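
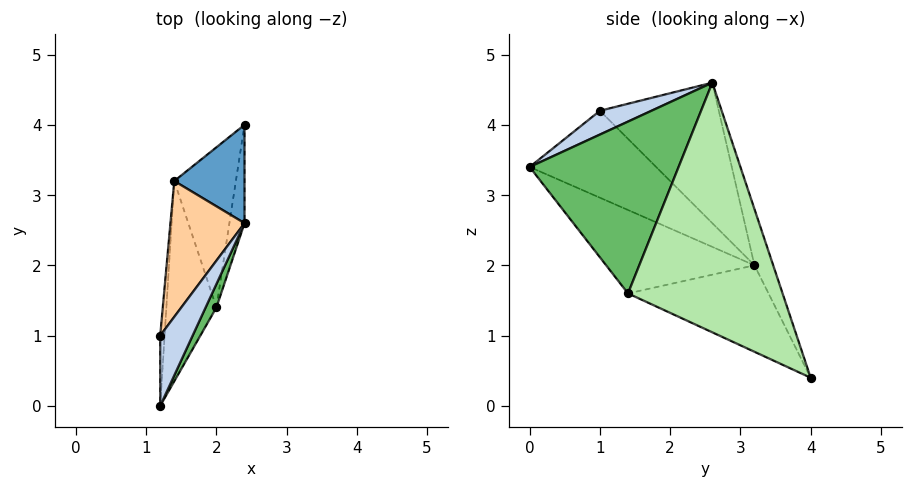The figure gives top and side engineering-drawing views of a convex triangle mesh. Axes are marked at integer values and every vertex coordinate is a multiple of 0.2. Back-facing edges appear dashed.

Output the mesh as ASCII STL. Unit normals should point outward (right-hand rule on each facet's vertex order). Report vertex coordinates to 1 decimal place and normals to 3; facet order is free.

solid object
 facet normal -0.245 0.920 0.307
  outer loop
   vertex 1.4 3.2 2.0
   vertex 2.4 2.6 4.6
   vertex 2.4 4.0 0.4
  endloop
 endfacet
 facet normal 0.497 -0.542 0.678
  outer loop
   vertex 1.2 1.0 4.2
   vertex 1.2 0.0 3.4
   vertex 2.4 2.6 4.6
  endloop
 endfacet
 facet normal -0.998 0.040 -0.050
  outer loop
   vertex 1.2 1.0 4.2
   vertex 1.4 3.2 2.0
   vertex 1.2 0.0 3.4
  endloop
 endfacet
 facet normal -0.776 0.480 0.409
  outer loop
   vertex 1.2 1.0 4.2
   vertex 2.4 2.6 4.6
   vertex 1.4 3.2 2.0
  endloop
 endfacet
 facet normal 0.896 -0.440 0.056
  outer loop
   vertex 2.0 1.4 1.6
   vertex 2.4 2.6 4.6
   vertex 1.2 0.0 3.4
  endloop
 endfacet
 facet normal 0.982 -0.179 -0.060
  outer loop
   vertex 2.0 1.4 1.6
   vertex 2.4 4.0 0.4
   vertex 2.4 2.6 4.6
  endloop
 endfacet
 facet normal -0.845 -0.169 -0.507
  outer loop
   vertex 2.0 1.4 1.6
   vertex 1.2 0.0 3.4
   vertex 1.4 3.2 2.0
  endloop
 endfacet
 facet normal -0.806 -0.141 -0.574
  outer loop
   vertex 2.0 1.4 1.6
   vertex 1.4 3.2 2.0
   vertex 2.4 4.0 0.4
  endloop
 endfacet
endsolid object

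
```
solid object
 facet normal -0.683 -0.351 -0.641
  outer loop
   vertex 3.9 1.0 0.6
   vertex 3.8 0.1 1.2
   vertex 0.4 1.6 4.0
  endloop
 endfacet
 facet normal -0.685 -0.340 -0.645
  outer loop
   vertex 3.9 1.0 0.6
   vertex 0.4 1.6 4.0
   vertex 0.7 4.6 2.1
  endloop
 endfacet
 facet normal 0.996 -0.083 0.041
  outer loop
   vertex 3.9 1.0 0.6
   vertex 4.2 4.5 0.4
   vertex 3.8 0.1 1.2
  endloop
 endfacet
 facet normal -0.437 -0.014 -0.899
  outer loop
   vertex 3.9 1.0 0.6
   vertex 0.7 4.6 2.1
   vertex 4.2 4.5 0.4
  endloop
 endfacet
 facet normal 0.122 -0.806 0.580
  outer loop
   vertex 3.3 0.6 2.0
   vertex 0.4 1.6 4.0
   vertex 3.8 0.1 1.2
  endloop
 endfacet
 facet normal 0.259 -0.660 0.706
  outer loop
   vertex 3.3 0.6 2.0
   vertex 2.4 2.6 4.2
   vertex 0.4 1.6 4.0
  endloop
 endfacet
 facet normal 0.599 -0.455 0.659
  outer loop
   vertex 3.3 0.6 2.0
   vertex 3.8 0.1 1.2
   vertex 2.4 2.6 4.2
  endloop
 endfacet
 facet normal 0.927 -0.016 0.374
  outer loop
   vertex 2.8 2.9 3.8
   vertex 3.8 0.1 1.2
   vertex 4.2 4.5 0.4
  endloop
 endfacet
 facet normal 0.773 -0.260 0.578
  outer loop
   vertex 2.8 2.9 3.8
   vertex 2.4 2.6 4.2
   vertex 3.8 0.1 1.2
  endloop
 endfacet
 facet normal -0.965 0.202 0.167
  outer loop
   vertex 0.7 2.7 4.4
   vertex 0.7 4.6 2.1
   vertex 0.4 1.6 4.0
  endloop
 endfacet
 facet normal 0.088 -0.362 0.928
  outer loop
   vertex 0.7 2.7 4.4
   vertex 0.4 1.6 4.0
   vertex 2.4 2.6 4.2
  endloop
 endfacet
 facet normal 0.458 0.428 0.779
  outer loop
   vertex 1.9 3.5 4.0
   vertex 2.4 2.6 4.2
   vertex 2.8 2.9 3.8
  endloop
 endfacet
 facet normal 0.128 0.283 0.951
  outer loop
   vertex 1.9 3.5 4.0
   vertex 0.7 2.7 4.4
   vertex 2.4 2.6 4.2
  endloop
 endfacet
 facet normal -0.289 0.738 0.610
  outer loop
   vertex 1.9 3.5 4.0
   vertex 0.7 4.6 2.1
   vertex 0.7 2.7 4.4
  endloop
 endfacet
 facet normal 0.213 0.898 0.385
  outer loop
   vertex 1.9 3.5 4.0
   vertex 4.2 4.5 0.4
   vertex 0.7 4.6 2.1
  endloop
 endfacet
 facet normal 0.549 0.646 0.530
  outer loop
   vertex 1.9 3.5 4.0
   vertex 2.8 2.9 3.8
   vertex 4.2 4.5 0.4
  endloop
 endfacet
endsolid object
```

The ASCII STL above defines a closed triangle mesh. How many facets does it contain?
16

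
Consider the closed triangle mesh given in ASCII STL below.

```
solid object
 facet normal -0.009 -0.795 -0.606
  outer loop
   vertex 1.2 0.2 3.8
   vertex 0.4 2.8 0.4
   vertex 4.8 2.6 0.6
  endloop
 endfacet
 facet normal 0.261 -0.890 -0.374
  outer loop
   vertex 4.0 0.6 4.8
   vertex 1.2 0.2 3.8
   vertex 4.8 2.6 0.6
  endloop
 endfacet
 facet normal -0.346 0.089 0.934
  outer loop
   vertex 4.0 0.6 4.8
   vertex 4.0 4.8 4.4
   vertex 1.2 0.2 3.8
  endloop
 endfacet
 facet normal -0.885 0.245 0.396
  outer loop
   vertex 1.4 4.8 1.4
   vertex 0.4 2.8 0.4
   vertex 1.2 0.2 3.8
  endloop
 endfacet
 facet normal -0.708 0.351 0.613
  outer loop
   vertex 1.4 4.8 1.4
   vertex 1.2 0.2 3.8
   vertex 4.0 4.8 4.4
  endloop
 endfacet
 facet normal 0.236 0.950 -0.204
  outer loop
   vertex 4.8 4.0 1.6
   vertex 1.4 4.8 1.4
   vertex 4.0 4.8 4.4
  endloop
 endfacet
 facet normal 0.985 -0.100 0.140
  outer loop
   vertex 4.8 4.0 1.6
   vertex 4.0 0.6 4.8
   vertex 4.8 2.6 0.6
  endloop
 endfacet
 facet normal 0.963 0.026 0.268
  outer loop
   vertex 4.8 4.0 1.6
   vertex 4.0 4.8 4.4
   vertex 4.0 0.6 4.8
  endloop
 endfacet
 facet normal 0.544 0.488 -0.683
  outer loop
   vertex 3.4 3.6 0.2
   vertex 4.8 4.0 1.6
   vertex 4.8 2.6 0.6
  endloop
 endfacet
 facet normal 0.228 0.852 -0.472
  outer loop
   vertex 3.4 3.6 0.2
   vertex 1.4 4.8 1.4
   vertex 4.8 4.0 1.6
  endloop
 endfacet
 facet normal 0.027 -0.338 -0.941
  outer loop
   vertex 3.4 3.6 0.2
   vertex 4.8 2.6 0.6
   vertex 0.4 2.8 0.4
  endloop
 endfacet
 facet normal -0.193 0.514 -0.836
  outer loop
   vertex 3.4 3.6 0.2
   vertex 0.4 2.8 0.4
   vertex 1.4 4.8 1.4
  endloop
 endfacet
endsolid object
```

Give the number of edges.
18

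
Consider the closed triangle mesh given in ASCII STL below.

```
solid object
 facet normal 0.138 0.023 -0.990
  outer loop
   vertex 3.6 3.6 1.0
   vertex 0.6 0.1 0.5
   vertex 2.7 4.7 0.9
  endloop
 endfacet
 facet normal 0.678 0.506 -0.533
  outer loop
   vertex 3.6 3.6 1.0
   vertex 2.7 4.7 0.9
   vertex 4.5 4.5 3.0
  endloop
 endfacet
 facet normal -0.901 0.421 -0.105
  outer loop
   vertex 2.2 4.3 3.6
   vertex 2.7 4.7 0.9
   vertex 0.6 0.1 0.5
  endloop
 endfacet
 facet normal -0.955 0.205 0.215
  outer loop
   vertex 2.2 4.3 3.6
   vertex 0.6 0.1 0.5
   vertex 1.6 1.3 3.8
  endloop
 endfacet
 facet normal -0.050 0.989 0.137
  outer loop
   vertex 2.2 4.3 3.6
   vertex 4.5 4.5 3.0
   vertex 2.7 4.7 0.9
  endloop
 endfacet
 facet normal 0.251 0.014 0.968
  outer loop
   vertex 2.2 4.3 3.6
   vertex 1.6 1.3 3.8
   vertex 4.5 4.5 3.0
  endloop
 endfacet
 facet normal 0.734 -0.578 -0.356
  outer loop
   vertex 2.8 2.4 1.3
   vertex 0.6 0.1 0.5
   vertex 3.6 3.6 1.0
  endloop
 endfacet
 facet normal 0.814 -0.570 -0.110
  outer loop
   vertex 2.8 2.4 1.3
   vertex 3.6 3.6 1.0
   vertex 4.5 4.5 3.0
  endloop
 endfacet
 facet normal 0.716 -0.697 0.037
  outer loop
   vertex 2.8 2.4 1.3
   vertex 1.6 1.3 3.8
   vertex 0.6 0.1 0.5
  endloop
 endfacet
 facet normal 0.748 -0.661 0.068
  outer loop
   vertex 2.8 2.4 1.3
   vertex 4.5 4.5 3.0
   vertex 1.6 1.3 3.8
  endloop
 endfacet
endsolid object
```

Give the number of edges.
15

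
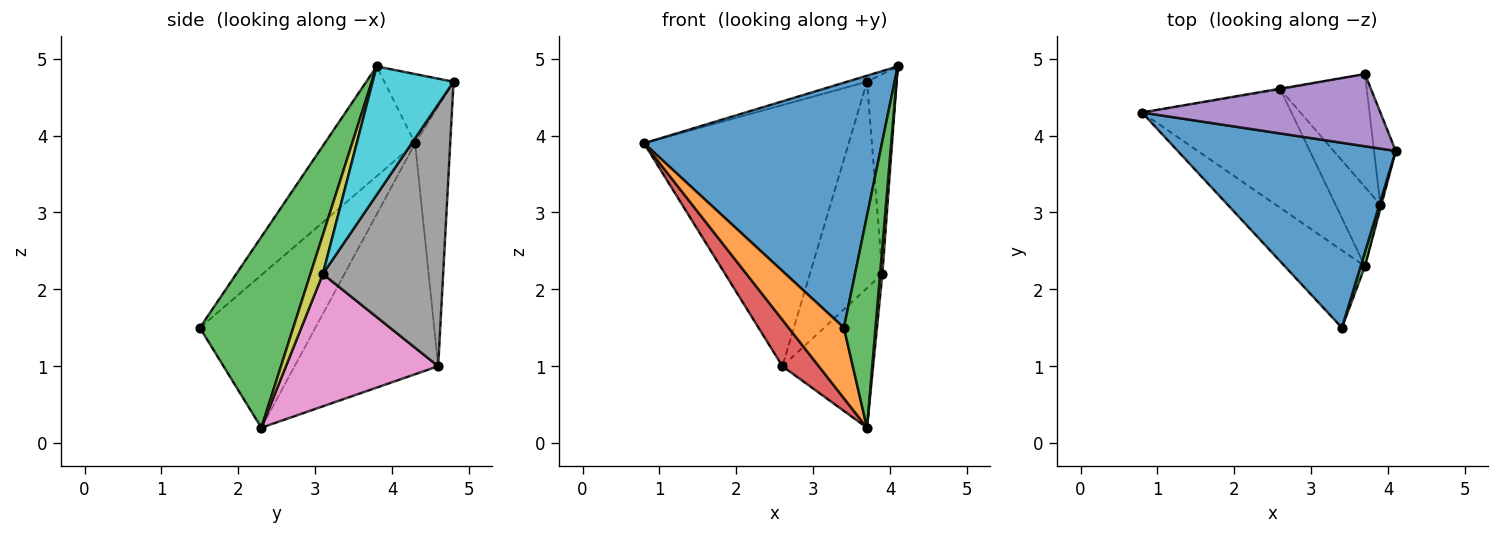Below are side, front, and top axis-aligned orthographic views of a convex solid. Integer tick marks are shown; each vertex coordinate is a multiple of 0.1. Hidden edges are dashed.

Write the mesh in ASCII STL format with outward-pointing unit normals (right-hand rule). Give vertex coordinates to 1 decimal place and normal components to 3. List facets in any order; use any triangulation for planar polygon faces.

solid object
 facet normal -0.290 -0.764 0.576
  outer loop
   vertex 3.4 1.5 1.5
   vertex 4.1 3.8 4.9
   vertex 0.8 4.3 3.9
  endloop
 endfacet
 facet normal -0.815 -0.390 -0.428
  outer loop
   vertex 3.7 2.3 0.2
   vertex 3.4 1.5 1.5
   vertex 0.8 4.3 3.9
  endloop
 endfacet
 facet normal 0.947 -0.320 0.022
  outer loop
   vertex 3.7 2.3 0.2
   vertex 4.1 3.8 4.9
   vertex 3.4 1.5 1.5
  endloop
 endfacet
 facet normal -0.821 -0.208 -0.531
  outer loop
   vertex 2.6 4.6 1.0
   vertex 3.7 2.3 0.2
   vertex 0.8 4.3 3.9
  endloop
 endfacet
 facet normal -0.278 0.080 0.957
  outer loop
   vertex 3.7 4.8 4.7
   vertex 0.8 4.3 3.9
   vertex 4.1 3.8 4.9
  endloop
 endfacet
 facet normal -0.169 0.986 -0.003
  outer loop
   vertex 3.7 4.8 4.7
   vertex 2.6 4.6 1.0
   vertex 0.8 4.3 3.9
  endloop
 endfacet
 facet normal 0.825 0.492 -0.279
  outer loop
   vertex 3.9 3.1 2.2
   vertex 3.7 2.3 0.2
   vertex 2.6 4.6 1.0
  endloop
 endfacet
 facet normal 0.824 0.497 -0.272
  outer loop
   vertex 3.9 3.1 2.2
   vertex 2.6 4.6 1.0
   vertex 3.7 4.8 4.7
  endloop
 endfacet
 facet normal 0.983 -0.181 -0.026
  outer loop
   vertex 3.9 3.1 2.2
   vertex 4.1 3.8 4.9
   vertex 3.7 2.3 0.2
  endloop
 endfacet
 facet normal 0.927 0.340 -0.157
  outer loop
   vertex 3.9 3.1 2.2
   vertex 3.7 4.8 4.7
   vertex 4.1 3.8 4.9
  endloop
 endfacet
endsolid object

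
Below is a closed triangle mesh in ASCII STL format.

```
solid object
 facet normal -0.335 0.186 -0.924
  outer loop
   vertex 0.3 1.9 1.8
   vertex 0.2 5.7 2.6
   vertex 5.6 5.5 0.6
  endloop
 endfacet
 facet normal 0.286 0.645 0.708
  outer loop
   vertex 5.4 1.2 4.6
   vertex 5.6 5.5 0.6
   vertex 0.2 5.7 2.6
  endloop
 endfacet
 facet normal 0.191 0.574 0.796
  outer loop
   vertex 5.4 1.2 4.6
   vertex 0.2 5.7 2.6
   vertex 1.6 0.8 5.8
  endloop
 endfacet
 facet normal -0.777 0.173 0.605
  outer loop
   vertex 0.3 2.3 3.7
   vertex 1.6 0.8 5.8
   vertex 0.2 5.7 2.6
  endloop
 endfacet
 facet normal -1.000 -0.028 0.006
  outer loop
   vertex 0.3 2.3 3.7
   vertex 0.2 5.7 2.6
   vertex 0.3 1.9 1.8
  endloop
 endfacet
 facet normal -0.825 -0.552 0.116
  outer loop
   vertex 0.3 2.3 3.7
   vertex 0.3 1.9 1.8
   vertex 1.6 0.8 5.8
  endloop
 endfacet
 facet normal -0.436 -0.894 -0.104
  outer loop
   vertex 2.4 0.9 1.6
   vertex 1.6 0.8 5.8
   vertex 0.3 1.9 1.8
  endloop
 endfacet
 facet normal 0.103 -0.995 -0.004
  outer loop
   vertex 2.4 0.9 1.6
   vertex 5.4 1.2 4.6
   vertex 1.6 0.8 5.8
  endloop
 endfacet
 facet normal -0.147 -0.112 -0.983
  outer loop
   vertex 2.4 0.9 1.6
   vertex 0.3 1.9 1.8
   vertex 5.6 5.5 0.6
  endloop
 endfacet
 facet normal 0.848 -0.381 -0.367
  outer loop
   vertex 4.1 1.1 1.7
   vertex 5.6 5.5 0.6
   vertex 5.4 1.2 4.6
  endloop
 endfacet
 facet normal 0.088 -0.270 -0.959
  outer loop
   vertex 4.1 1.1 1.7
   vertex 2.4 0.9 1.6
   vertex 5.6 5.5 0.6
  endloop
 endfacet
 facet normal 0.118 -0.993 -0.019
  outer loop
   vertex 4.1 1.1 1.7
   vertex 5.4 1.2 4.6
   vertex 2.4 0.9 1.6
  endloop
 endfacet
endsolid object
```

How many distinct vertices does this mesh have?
8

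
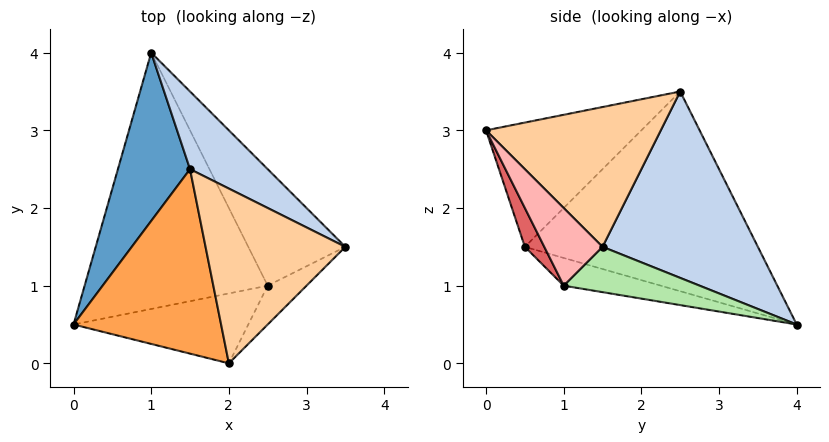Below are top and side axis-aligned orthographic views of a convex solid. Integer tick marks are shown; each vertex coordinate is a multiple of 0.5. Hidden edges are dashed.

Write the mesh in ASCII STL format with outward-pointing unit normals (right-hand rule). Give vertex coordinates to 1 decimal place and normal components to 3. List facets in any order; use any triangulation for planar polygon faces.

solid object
 facet normal -0.883 0.344 0.319
  outer loop
   vertex 1.5 2.5 3.5
   vertex 1.0 4.0 0.5
   vertex 0.0 0.5 1.5
  endloop
 endfacet
 facet normal 0.628 0.733 0.262
  outer loop
   vertex 1.5 2.5 3.5
   vertex 3.5 1.5 1.5
   vertex 1.0 4.0 0.5
  endloop
 endfacet
 facet normal -0.620 -0.271 0.736
  outer loop
   vertex 2.0 0.0 3.0
   vertex 1.5 2.5 3.5
   vertex 0.0 0.5 1.5
  endloop
 endfacet
 facet normal 0.707 0.000 0.707
  outer loop
   vertex 2.0 0.0 3.0
   vertex 3.5 1.5 1.5
   vertex 1.5 2.5 3.5
  endloop
 endfacet
 facet normal -0.146 -0.233 -0.961
  outer loop
   vertex 2.5 1.0 1.0
   vertex 0.0 0.5 1.5
   vertex 1.0 4.0 0.5
  endloop
 endfacet
 facet normal 0.422 0.060 -0.905
  outer loop
   vertex 2.5 1.0 1.0
   vertex 1.0 4.0 0.5
   vertex 3.5 1.5 1.5
  endloop
 endfacet
 facet normal 0.095 -0.900 -0.426
  outer loop
   vertex 2.5 1.0 1.0
   vertex 2.0 0.0 3.0
   vertex 0.0 0.5 1.5
  endloop
 endfacet
 facet normal 0.535 -0.802 -0.267
  outer loop
   vertex 2.5 1.0 1.0
   vertex 3.5 1.5 1.5
   vertex 2.0 0.0 3.0
  endloop
 endfacet
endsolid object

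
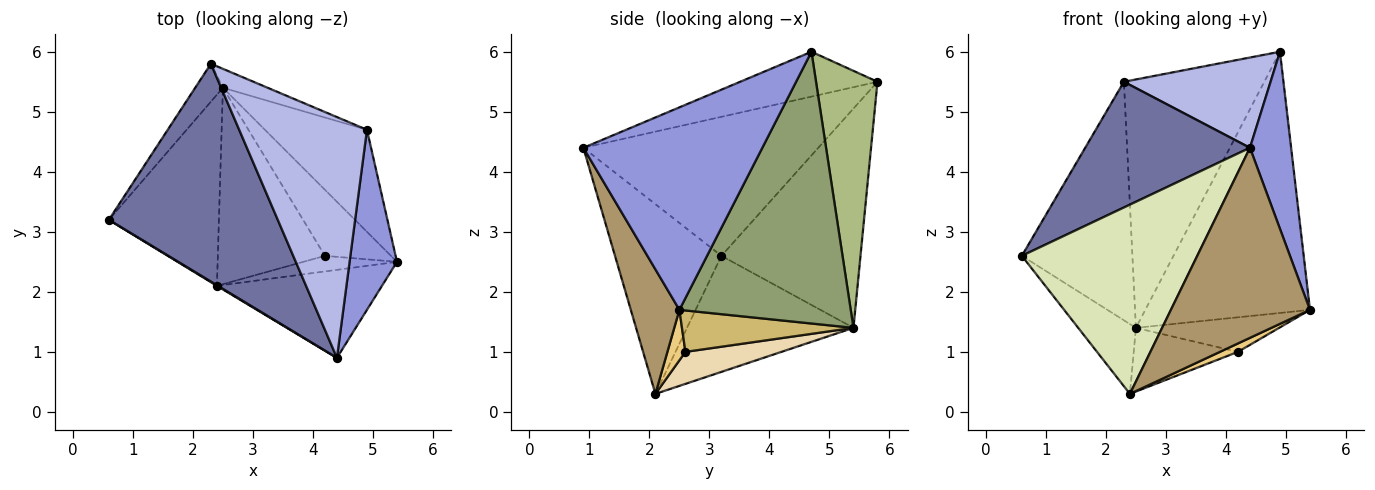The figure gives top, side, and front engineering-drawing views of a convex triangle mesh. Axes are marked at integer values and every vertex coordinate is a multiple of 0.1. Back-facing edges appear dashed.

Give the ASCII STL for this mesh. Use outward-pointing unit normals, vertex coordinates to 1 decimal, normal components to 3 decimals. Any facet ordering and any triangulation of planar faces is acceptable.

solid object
 facet normal -0.580 -0.407 0.705
  outer loop
   vertex 4.4 0.9 4.4
   vertex 2.3 5.8 5.5
   vertex 0.6 3.2 2.6
  endloop
 endfacet
 facet normal -0.779 0.619 -0.098
  outer loop
   vertex 2.5 5.4 1.4
   vertex 0.6 3.2 2.6
   vertex 2.3 5.8 5.5
  endloop
 endfacet
 facet normal 0.950 -0.219 0.222
  outer loop
   vertex 4.9 4.7 6.0
   vertex 4.4 0.9 4.4
   vertex 5.4 2.5 1.7
  endloop
 endfacet
 facet normal -0.312 -0.333 0.890
  outer loop
   vertex 4.9 4.7 6.0
   vertex 2.3 5.8 5.5
   vertex 4.4 0.9 4.4
  endloop
 endfacet
 facet normal 0.696 0.669 -0.261
  outer loop
   vertex 4.9 4.7 6.0
   vertex 5.4 2.5 1.7
   vertex 2.5 5.4 1.4
  endloop
 endfacet
 facet normal 0.400 0.914 -0.070
  outer loop
   vertex 4.9 4.7 6.0
   vertex 2.5 5.4 1.4
   vertex 2.3 5.8 5.5
  endloop
 endfacet
 facet normal -0.704 0.244 -0.667
  outer loop
   vertex 2.4 2.1 0.3
   vertex 0.6 3.2 2.6
   vertex 2.5 5.4 1.4
  endloop
 endfacet
 facet normal -0.519 -0.855 0.003
  outer loop
   vertex 2.4 2.1 0.3
   vertex 4.4 0.9 4.4
   vertex 0.6 3.2 2.6
  endloop
 endfacet
 facet normal 0.302 -0.865 -0.401
  outer loop
   vertex 2.4 2.1 0.3
   vertex 5.4 2.5 1.7
   vertex 4.4 0.9 4.4
  endloop
 endfacet
 facet normal 0.486 0.405 -0.774
  outer loop
   vertex 4.2 2.6 1.0
   vertex 2.5 5.4 1.4
   vertex 5.4 2.5 1.7
  endloop
 endfacet
 facet normal 0.428 -0.428 -0.796
  outer loop
   vertex 4.2 2.6 1.0
   vertex 5.4 2.5 1.7
   vertex 2.4 2.1 0.3
  endloop
 endfacet
 facet normal 0.273 0.297 -0.915
  outer loop
   vertex 4.2 2.6 1.0
   vertex 2.4 2.1 0.3
   vertex 2.5 5.4 1.4
  endloop
 endfacet
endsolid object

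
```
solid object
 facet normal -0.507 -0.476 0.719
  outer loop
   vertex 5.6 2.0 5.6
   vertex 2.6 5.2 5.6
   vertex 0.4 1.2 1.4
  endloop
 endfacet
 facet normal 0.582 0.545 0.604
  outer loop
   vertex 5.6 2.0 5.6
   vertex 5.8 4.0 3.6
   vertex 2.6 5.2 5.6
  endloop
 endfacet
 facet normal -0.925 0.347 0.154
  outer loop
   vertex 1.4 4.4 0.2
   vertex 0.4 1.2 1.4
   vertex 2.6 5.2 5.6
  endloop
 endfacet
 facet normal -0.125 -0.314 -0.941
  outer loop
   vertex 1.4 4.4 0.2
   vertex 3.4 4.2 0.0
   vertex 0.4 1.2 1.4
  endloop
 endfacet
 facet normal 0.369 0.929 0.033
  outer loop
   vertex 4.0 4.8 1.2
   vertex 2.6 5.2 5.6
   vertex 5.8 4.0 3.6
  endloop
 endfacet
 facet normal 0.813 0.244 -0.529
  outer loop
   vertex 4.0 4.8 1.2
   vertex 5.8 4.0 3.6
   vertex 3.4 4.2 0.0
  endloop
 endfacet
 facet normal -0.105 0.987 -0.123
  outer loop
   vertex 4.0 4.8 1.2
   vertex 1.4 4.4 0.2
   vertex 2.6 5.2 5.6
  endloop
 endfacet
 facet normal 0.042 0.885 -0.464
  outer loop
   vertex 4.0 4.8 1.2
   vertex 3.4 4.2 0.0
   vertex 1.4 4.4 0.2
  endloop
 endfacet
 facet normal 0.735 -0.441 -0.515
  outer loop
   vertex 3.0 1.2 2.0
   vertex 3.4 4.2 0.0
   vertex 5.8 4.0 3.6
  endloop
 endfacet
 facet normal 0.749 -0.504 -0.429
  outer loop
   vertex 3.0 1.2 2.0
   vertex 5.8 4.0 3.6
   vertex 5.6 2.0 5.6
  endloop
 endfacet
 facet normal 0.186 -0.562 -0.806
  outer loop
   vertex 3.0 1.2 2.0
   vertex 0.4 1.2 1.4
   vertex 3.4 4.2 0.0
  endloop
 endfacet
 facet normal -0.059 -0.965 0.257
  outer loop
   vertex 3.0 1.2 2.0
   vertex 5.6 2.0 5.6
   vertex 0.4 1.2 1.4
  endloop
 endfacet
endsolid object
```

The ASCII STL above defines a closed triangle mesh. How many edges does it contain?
18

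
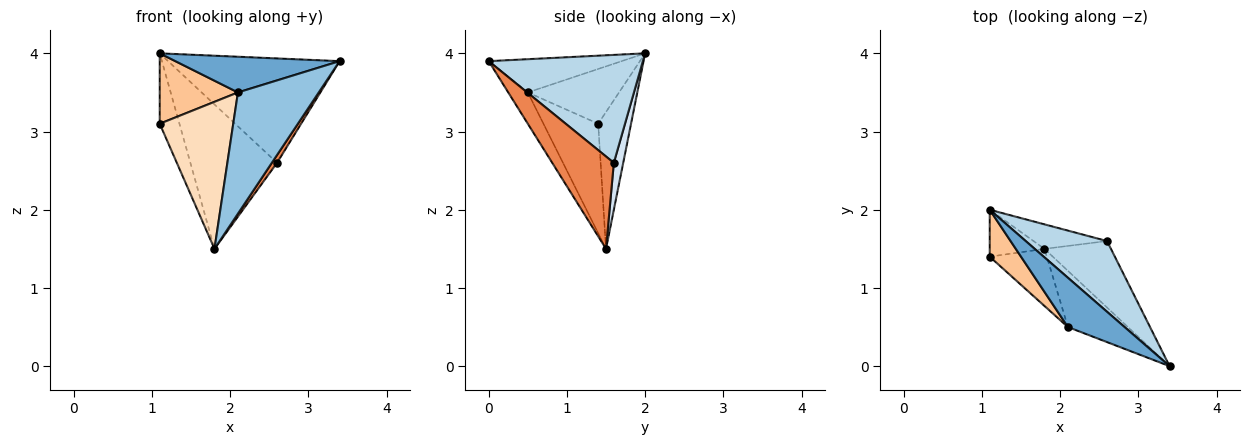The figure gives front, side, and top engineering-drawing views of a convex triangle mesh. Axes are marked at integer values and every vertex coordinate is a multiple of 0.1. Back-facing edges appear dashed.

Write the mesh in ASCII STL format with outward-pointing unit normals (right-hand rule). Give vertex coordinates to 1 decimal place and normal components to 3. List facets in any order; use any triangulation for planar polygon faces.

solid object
 facet normal -0.429 -0.530 0.732
  outer loop
   vertex 2.1 0.5 3.5
   vertex 3.4 0.0 3.9
   vertex 1.1 2.0 4.0
  endloop
 endfacet
 facet normal -0.214 -0.886 -0.411
  outer loop
   vertex 2.1 0.5 3.5
   vertex 1.8 1.5 1.5
   vertex 3.4 0.0 3.9
  endloop
 endfacet
 facet normal 0.597 0.664 0.450
  outer loop
   vertex 2.6 1.6 2.6
   vertex 1.1 2.0 4.0
   vertex 3.4 0.0 3.9
  endloop
 endfacet
 facet normal 0.106 0.980 -0.166
  outer loop
   vertex 2.6 1.6 2.6
   vertex 1.8 1.5 1.5
   vertex 1.1 2.0 4.0
  endloop
 endfacet
 facet normal 0.810 -0.069 -0.583
  outer loop
   vertex 2.6 1.6 2.6
   vertex 3.4 0.0 3.9
   vertex 1.8 1.5 1.5
  endloop
 endfacet
 facet normal -0.811 0.487 -0.324
  outer loop
   vertex 1.1 1.4 3.1
   vertex 1.1 2.0 4.0
   vertex 1.8 1.5 1.5
  endloop
 endfacet
 facet normal -0.697 -0.597 0.398
  outer loop
   vertex 1.1 1.4 3.1
   vertex 2.1 0.5 3.5
   vertex 1.1 2.0 4.0
  endloop
 endfacet
 facet normal -0.570 -0.766 -0.297
  outer loop
   vertex 1.1 1.4 3.1
   vertex 1.8 1.5 1.5
   vertex 2.1 0.5 3.5
  endloop
 endfacet
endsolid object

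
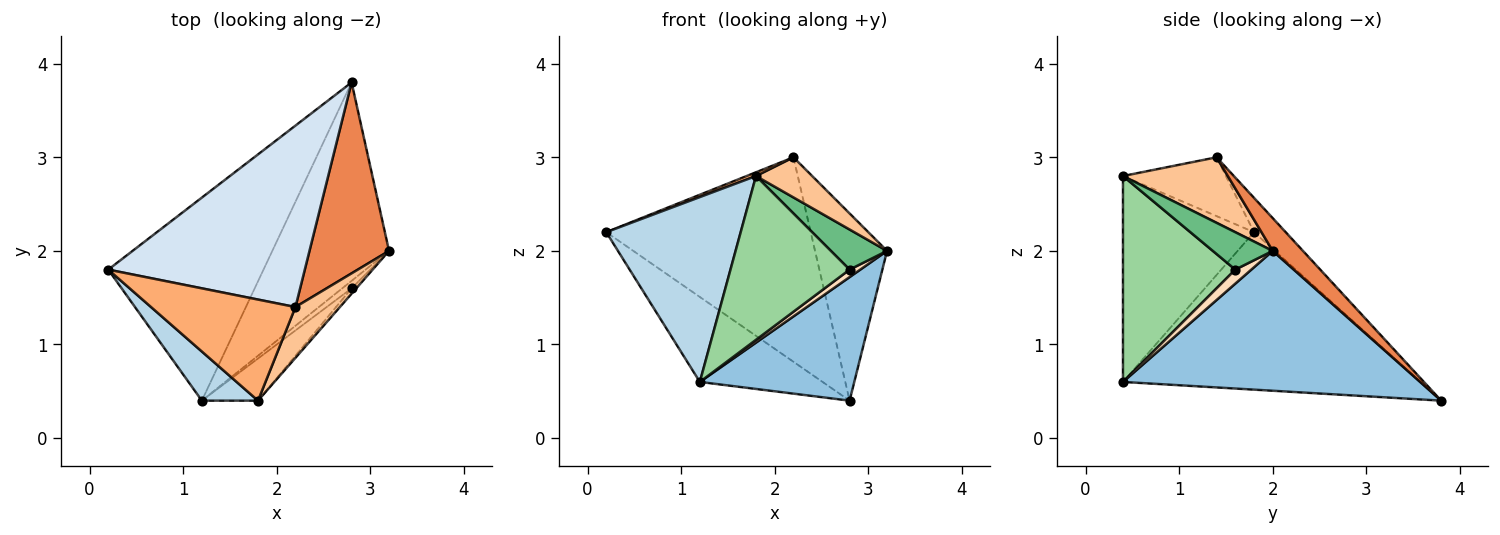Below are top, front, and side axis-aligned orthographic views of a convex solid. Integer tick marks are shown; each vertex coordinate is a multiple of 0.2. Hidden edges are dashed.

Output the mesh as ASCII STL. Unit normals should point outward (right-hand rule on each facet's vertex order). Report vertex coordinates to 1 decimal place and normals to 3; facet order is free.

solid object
 facet normal -0.683 0.282 -0.674
  outer loop
   vertex 1.2 0.4 0.6
   vertex 0.2 1.8 2.2
   vertex 2.8 3.8 0.4
  endloop
 endfacet
 facet normal 0.713 -0.371 -0.595
  outer loop
   vertex 1.2 0.4 0.6
   vertex 2.8 3.8 0.4
   vertex 3.2 2.0 2.0
  endloop
 endfacet
 facet normal -0.686 -0.703 0.187
  outer loop
   vertex 1.8 0.4 2.8
   vertex 0.2 1.8 2.2
   vertex 1.2 0.4 0.6
  endloop
 endfacet
 facet normal -0.115 0.743 0.659
  outer loop
   vertex 2.2 1.4 3.0
   vertex 2.8 3.8 0.4
   vertex 0.2 1.8 2.2
  endloop
 endfacet
 facet normal 0.282 0.672 0.685
  outer loop
   vertex 2.2 1.4 3.0
   vertex 3.2 2.0 2.0
   vertex 2.8 3.8 0.4
  endloop
 endfacet
 facet normal -0.377 -0.034 0.926
  outer loop
   vertex 2.2 1.4 3.0
   vertex 0.2 1.8 2.2
   vertex 1.8 0.4 2.8
  endloop
 endfacet
 facet normal 0.756 -0.405 0.513
  outer loop
   vertex 2.2 1.4 3.0
   vertex 1.8 0.4 2.8
   vertex 3.2 2.0 2.0
  endloop
 endfacet
 facet normal 0.728 -0.485 -0.485
  outer loop
   vertex 2.8 1.6 1.8
   vertex 1.2 0.4 0.6
   vertex 3.2 2.0 2.0
  endloop
 endfacet
 facet normal 0.727 -0.681 -0.091
  outer loop
   vertex 2.8 1.6 1.8
   vertex 3.2 2.0 2.0
   vertex 1.8 0.4 2.8
  endloop
 endfacet
 facet normal 0.674 -0.715 -0.184
  outer loop
   vertex 2.8 1.6 1.8
   vertex 1.8 0.4 2.8
   vertex 1.2 0.4 0.6
  endloop
 endfacet
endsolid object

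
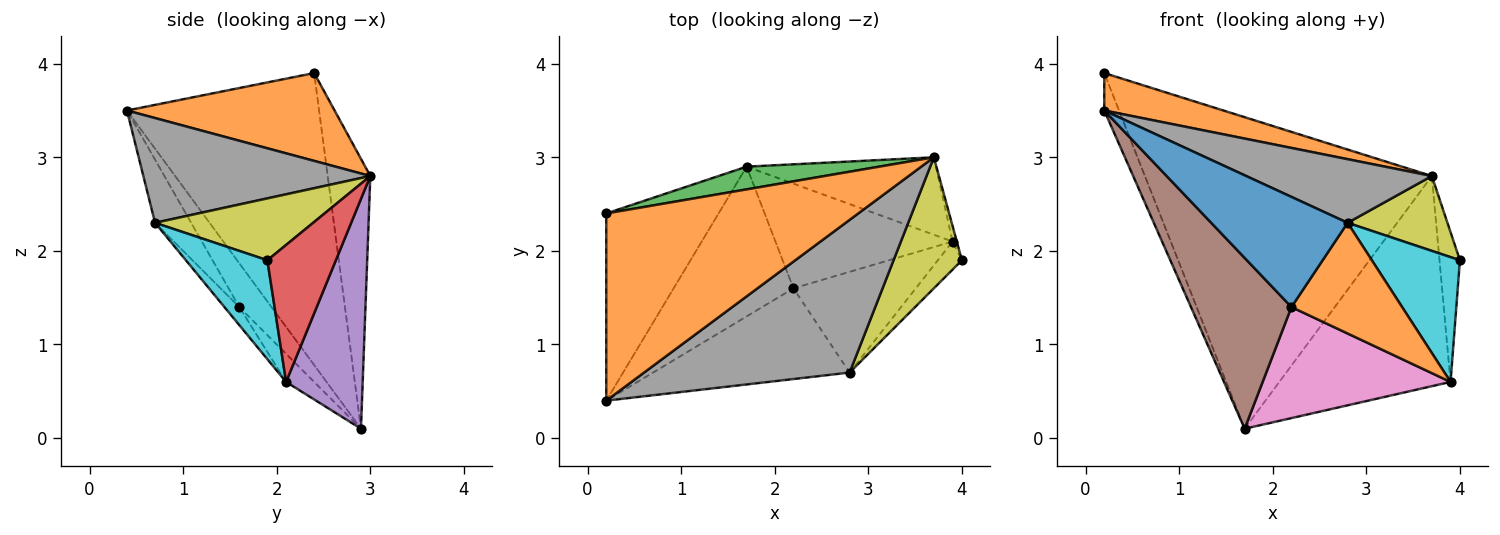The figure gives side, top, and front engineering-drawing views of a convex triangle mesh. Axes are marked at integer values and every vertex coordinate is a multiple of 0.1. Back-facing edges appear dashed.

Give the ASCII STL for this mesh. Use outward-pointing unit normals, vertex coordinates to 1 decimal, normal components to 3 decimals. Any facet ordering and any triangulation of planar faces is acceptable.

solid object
 facet normal -0.931 0.072 -0.358
  outer loop
   vertex 1.7 2.9 0.1
   vertex 0.2 0.4 3.5
   vertex 0.2 2.4 3.9
  endloop
 endfacet
 facet normal 0.323 -0.186 0.928
  outer loop
   vertex 3.7 3.0 2.8
   vertex 0.2 2.4 3.9
   vertex 0.2 0.4 3.5
  endloop
 endfacet
 facet normal -0.147 0.987 0.072
  outer loop
   vertex 3.7 3.0 2.8
   vertex 1.7 2.9 0.1
   vertex 0.2 2.4 3.9
  endloop
 endfacet
 facet normal 0.958 0.286 -0.030
  outer loop
   vertex 3.7 3.0 2.8
   vertex 4.0 1.9 1.9
   vertex 3.9 2.1 0.6
  endloop
 endfacet
 facet normal 0.387 0.865 -0.319
  outer loop
   vertex 3.7 3.0 2.8
   vertex 3.9 2.1 0.6
   vertex 1.7 2.9 0.1
  endloop
 endfacet
 facet normal -0.234 -0.731 -0.641
  outer loop
   vertex 2.2 1.6 1.4
   vertex 0.2 0.4 3.5
   vertex 1.7 2.9 0.1
  endloop
 endfacet
 facet normal -0.108 -0.723 -0.682
  outer loop
   vertex 2.2 1.6 1.4
   vertex 1.7 2.9 0.1
   vertex 3.9 2.1 0.6
  endloop
 endfacet
 facet normal 0.426 -0.348 0.835
  outer loop
   vertex 2.8 0.7 2.3
   vertex 3.7 3.0 2.8
   vertex 0.2 0.4 3.5
  endloop
 endfacet
 facet normal 0.618 -0.390 0.683
  outer loop
   vertex 2.8 0.7 2.3
   vertex 4.0 1.9 1.9
   vertex 3.7 3.0 2.8
  endloop
 endfacet
 facet normal 0.670 -0.724 -0.163
  outer loop
   vertex 2.8 0.7 2.3
   vertex 3.9 2.1 0.6
   vertex 4.0 1.9 1.9
  endloop
 endfacet
 facet normal -0.200 -0.756 -0.623
  outer loop
   vertex 2.8 0.7 2.3
   vertex 0.2 0.4 3.5
   vertex 2.2 1.6 1.4
  endloop
 endfacet
 facet normal -0.099 -0.736 -0.670
  outer loop
   vertex 2.8 0.7 2.3
   vertex 2.2 1.6 1.4
   vertex 3.9 2.1 0.6
  endloop
 endfacet
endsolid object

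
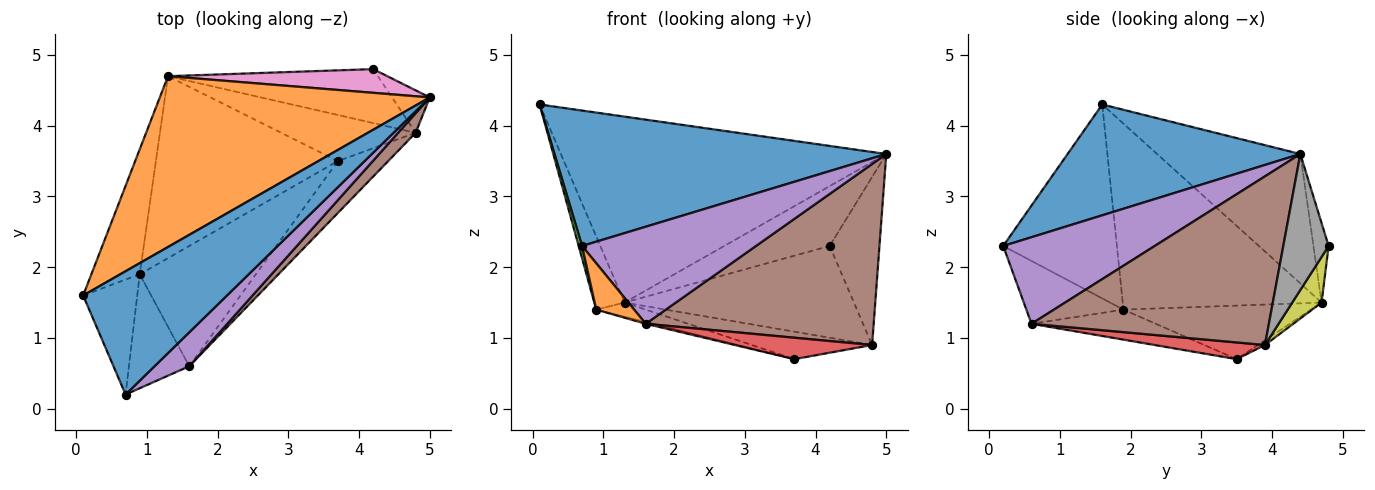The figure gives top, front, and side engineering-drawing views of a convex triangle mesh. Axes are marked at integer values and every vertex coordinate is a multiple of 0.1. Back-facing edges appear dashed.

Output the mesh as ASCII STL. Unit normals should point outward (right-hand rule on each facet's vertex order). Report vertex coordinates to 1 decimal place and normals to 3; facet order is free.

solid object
 facet normal 0.460 -0.656 0.598
  outer loop
   vertex 0.7 0.2 2.3
   vertex 5.0 4.4 3.6
   vertex 0.1 1.6 4.3
  endloop
 endfacet
 facet normal -0.308 0.701 0.643
  outer loop
   vertex 1.3 4.7 1.5
   vertex 0.1 1.6 4.3
   vertex 5.0 4.4 3.6
  endloop
 endfacet
 facet normal -0.030 0.512 -0.858
  outer loop
   vertex 4.8 3.9 0.9
   vertex 3.7 3.5 0.7
   vertex 1.3 4.7 1.5
  endloop
 endfacet
 facet normal 0.293 -0.365 -0.884
  outer loop
   vertex 1.6 0.6 1.2
   vertex 3.7 3.5 0.7
   vertex 4.8 3.9 0.9
  endloop
 endfacet
 facet normal 0.635 -0.729 0.255
  outer loop
   vertex 1.6 0.6 1.2
   vertex 5.0 4.4 3.6
   vertex 0.7 0.2 2.3
  endloop
 endfacet
 facet normal 0.719 -0.691 0.075
  outer loop
   vertex 1.6 0.6 1.2
   vertex 4.8 3.9 0.9
   vertex 5.0 4.4 3.6
  endloop
 endfacet
 facet normal -0.132 0.922 0.365
  outer loop
   vertex 4.2 4.8 2.3
   vertex 1.3 4.7 1.5
   vertex 5.0 4.4 3.6
  endloop
 endfacet
 facet normal 0.662 0.727 -0.184
  outer loop
   vertex 4.2 4.8 2.3
   vertex 5.0 4.4 3.6
   vertex 4.8 3.9 0.9
  endloop
 endfacet
 facet normal 0.109 0.857 -0.504
  outer loop
   vertex 4.2 4.8 2.3
   vertex 4.8 3.9 0.9
   vertex 1.3 4.7 1.5
  endloop
 endfacet
 facet normal -0.282 0.074 -0.957
  outer loop
   vertex 0.9 1.9 1.4
   vertex 1.3 4.7 1.5
   vertex 3.7 3.5 0.7
  endloop
 endfacet
 facet normal -0.250 0.014 -0.968
  outer loop
   vertex 0.9 1.9 1.4
   vertex 3.7 3.5 0.7
   vertex 1.6 0.6 1.2
  endloop
 endfacet
 facet normal -0.694 -0.271 -0.667
  outer loop
   vertex 0.9 1.9 1.4
   vertex 1.6 0.6 1.2
   vertex 0.7 0.2 2.3
  endloop
 endfacet
 facet normal -0.963 -0.029 -0.269
  outer loop
   vertex 0.9 1.9 1.4
   vertex 0.7 0.2 2.3
   vertex 0.1 1.6 4.3
  endloop
 endfacet
 facet normal -0.957 0.146 -0.249
  outer loop
   vertex 0.9 1.9 1.4
   vertex 0.1 1.6 4.3
   vertex 1.3 4.7 1.5
  endloop
 endfacet
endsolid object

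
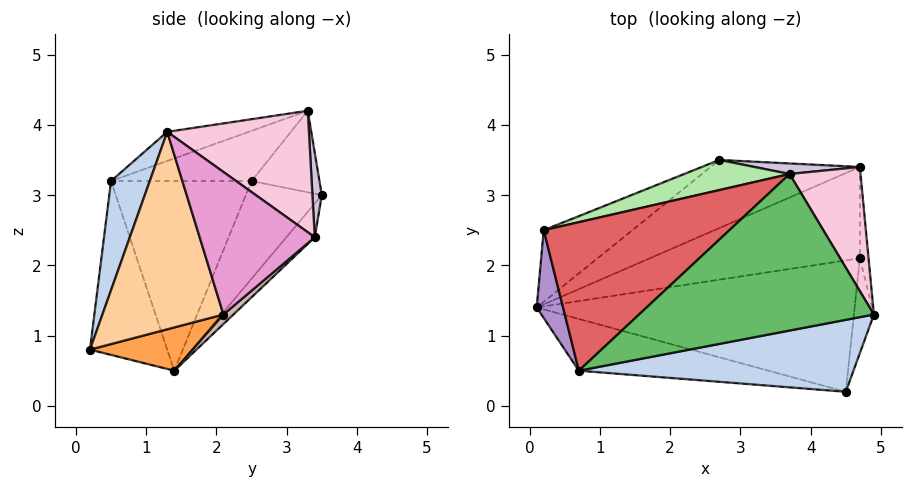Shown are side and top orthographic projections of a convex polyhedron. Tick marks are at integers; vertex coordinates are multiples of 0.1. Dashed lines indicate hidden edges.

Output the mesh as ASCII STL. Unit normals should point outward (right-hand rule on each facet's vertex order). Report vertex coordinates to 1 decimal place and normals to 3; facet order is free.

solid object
 facet normal -0.238 -0.936 -0.259
  outer loop
   vertex 0.7 0.5 3.2
   vertex 0.1 1.4 0.5
   vertex 4.5 0.2 0.8
  endloop
 endfacet
 facet normal 0.126 -0.940 0.317
  outer loop
   vertex 0.7 0.5 3.2
   vertex 4.5 0.2 0.8
   vertex 4.9 1.3 3.9
  endloop
 endfacet
 facet normal 0.131 0.239 -0.962
  outer loop
   vertex 4.7 2.1 1.3
   vertex 4.5 0.2 0.8
   vertex 0.1 1.4 0.5
  endloop
 endfacet
 facet normal 0.992 -0.078 -0.100
  outer loop
   vertex 4.7 2.1 1.3
   vertex 4.9 1.3 3.9
   vertex 4.5 0.2 0.8
  endloop
 endfacet
 facet normal -0.120 -0.217 0.969
  outer loop
   vertex 3.7 3.3 4.2
   vertex 0.7 0.5 3.2
   vertex 4.9 1.3 3.9
  endloop
 endfacet
 facet normal -0.312 0.860 0.403
  outer loop
   vertex 0.2 2.5 3.2
   vertex 3.7 3.3 4.2
   vertex 2.7 3.5 3.0
  endloop
 endfacet
 facet normal -0.260 -0.065 0.963
  outer loop
   vertex 0.2 2.5 3.2
   vertex 0.7 0.5 3.2
   vertex 3.7 3.3 4.2
  endloop
 endfacet
 facet normal -0.373 0.864 -0.338
  outer loop
   vertex 0.2 2.5 3.2
   vertex 2.7 3.5 3.0
   vertex 0.1 1.4 0.5
  endloop
 endfacet
 facet normal -0.961 -0.240 0.134
  outer loop
   vertex 0.2 2.5 3.2
   vertex 0.1 1.4 0.5
   vertex 0.7 0.5 3.2
  endloop
 endfacet
 facet normal 0.079 0.992 0.099
  outer loop
   vertex 4.7 3.4 2.4
   vertex 2.7 3.5 3.0
   vertex 3.7 3.3 4.2
  endloop
 endfacet
 facet normal -0.126 0.820 -0.558
  outer loop
   vertex 4.7 3.4 2.4
   vertex 0.1 1.4 0.5
   vertex 2.7 3.5 3.0
  endloop
 endfacet
 facet normal 0.034 0.646 -0.763
  outer loop
   vertex 4.7 3.4 2.4
   vertex 4.7 2.1 1.3
   vertex 0.1 1.4 0.5
  endloop
 endfacet
 facet normal 0.997 0.051 -0.061
  outer loop
   vertex 4.7 3.4 2.4
   vertex 4.9 1.3 3.9
   vertex 4.7 2.1 1.3
  endloop
 endfacet
 facet normal 0.790 0.405 0.461
  outer loop
   vertex 4.7 3.4 2.4
   vertex 3.7 3.3 4.2
   vertex 4.9 1.3 3.9
  endloop
 endfacet
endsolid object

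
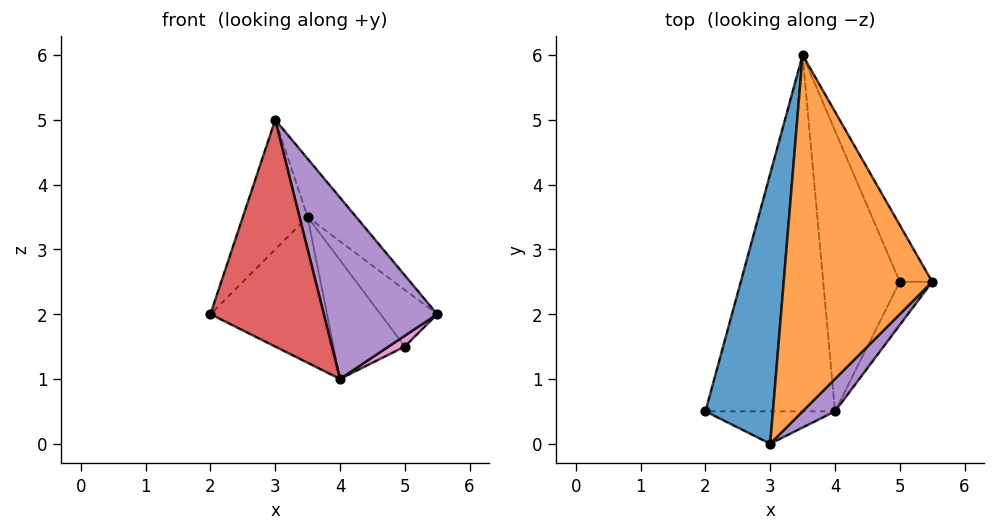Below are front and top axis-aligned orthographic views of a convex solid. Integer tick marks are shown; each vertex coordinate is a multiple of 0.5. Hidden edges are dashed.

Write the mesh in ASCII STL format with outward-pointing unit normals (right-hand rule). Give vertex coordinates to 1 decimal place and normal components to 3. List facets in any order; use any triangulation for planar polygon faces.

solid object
 facet normal -0.928 0.161 0.336
  outer loop
   vertex 3.0 0.0 5.0
   vertex 3.5 6.0 3.5
   vertex 2.0 0.5 2.0
  endloop
 endfacet
 facet normal 0.715 0.113 0.690
  outer loop
   vertex 3.0 0.0 5.0
   vertex 5.5 2.5 2.0
   vertex 3.5 6.0 3.5
  endloop
 endfacet
 facet normal -0.420 0.344 -0.840
  outer loop
   vertex 4.0 0.5 1.0
   vertex 2.0 0.5 2.0
   vertex 3.5 6.0 3.5
  endloop
 endfacet
 facet normal -0.071 -0.987 -0.141
  outer loop
   vertex 4.0 0.5 1.0
   vertex 3.0 0.0 5.0
   vertex 2.0 0.5 2.0
  endloop
 endfacet
 facet normal 0.767 -0.632 0.113
  outer loop
   vertex 4.0 0.5 1.0
   vertex 5.5 2.5 2.0
   vertex 3.0 0.0 5.0
  endloop
 endfacet
 facet normal 0.577 0.577 -0.577
  outer loop
   vertex 5.0 2.5 1.5
   vertex 3.5 6.0 3.5
   vertex 5.5 2.5 2.0
  endloop
 endfacet
 facet normal 0.696 -0.174 -0.696
  outer loop
   vertex 5.0 2.5 1.5
   vertex 5.5 2.5 2.0
   vertex 4.0 0.5 1.0
  endloop
 endfacet
 facet normal -0.304 0.371 -0.877
  outer loop
   vertex 5.0 2.5 1.5
   vertex 4.0 0.5 1.0
   vertex 3.5 6.0 3.5
  endloop
 endfacet
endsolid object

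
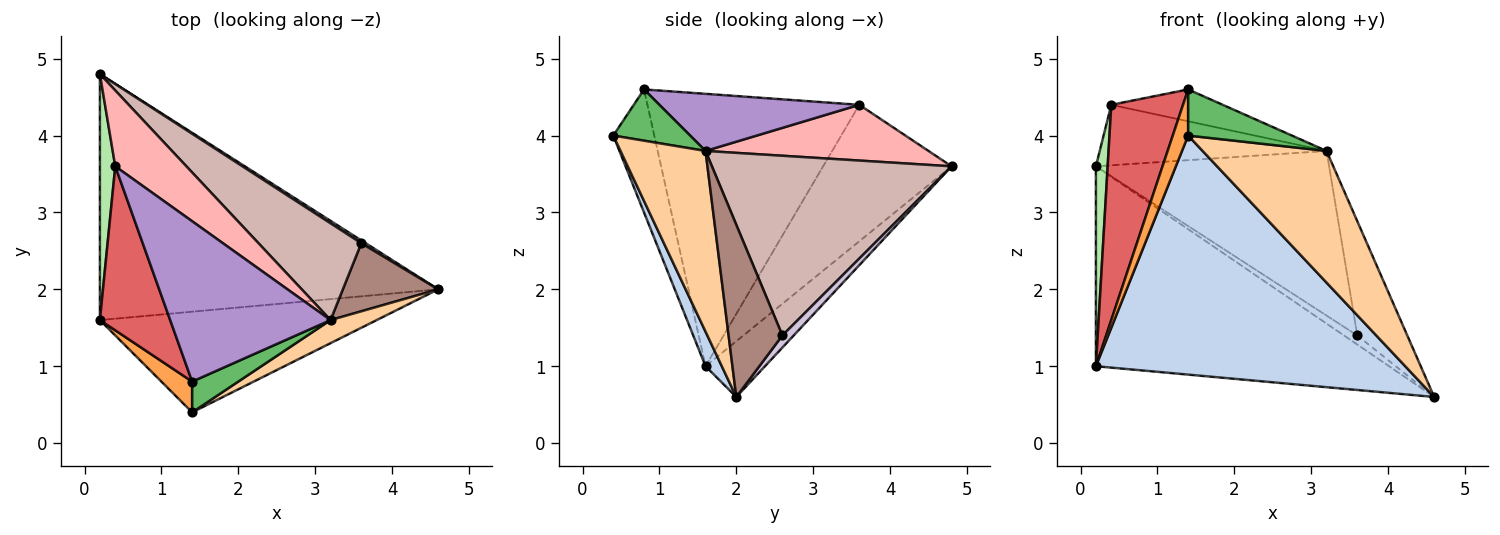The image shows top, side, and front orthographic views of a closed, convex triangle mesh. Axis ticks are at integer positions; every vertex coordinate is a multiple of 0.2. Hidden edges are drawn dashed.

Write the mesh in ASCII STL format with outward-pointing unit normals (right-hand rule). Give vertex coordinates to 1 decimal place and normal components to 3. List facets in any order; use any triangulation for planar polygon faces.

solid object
 facet normal -0.127 0.625 -0.770
  outer loop
   vertex 0.2 4.8 3.6
   vertex 4.6 2.0 0.6
   vertex 0.2 1.6 1.0
  endloop
 endfacet
 facet normal 0.048 -0.921 -0.388
  outer loop
   vertex 1.4 0.4 4.0
   vertex 0.2 1.6 1.0
   vertex 4.6 2.0 0.6
  endloop
 endfacet
 facet normal -0.912 -0.342 0.228
  outer loop
   vertex 1.4 0.4 4.0
   vertex 1.4 0.8 4.6
   vertex 0.2 1.6 1.0
  endloop
 endfacet
 facet normal 0.560 -0.816 0.143
  outer loop
   vertex 1.4 0.4 4.0
   vertex 4.6 2.0 0.6
   vertex 3.2 1.6 3.8
  endloop
 endfacet
 facet normal 0.525 -0.708 0.472
  outer loop
   vertex 1.4 0.4 4.0
   vertex 3.2 1.6 3.8
   vertex 1.4 0.8 4.6
  endloop
 endfacet
 facet normal -0.990 -0.091 0.112
  outer loop
   vertex 0.4 3.6 4.4
   vertex 0.2 4.8 3.6
   vertex 0.2 1.6 1.0
  endloop
 endfacet
 facet normal -0.920 -0.312 0.237
  outer loop
   vertex 0.4 3.6 4.4
   vertex 0.2 1.6 1.0
   vertex 1.4 0.8 4.6
  endloop
 endfacet
 facet normal 0.523 0.532 0.667
  outer loop
   vertex 0.4 3.6 4.4
   vertex 3.2 1.6 3.8
   vertex 0.2 4.8 3.6
  endloop
 endfacet
 facet normal 0.330 0.184 0.926
  outer loop
   vertex 0.4 3.6 4.4
   vertex 1.4 0.8 4.6
   vertex 3.2 1.6 3.8
  endloop
 endfacet
 facet normal 0.629 0.743 0.229
  outer loop
   vertex 3.6 2.6 1.4
   vertex 4.6 2.0 0.6
   vertex 0.2 4.8 3.6
  endloop
 endfacet
 facet normal 0.679 0.631 0.376
  outer loop
   vertex 3.6 2.6 1.4
   vertex 3.2 1.6 3.8
   vertex 4.6 2.0 0.6
  endloop
 endfacet
 facet normal 0.663 0.645 0.379
  outer loop
   vertex 3.6 2.6 1.4
   vertex 0.2 4.8 3.6
   vertex 3.2 1.6 3.8
  endloop
 endfacet
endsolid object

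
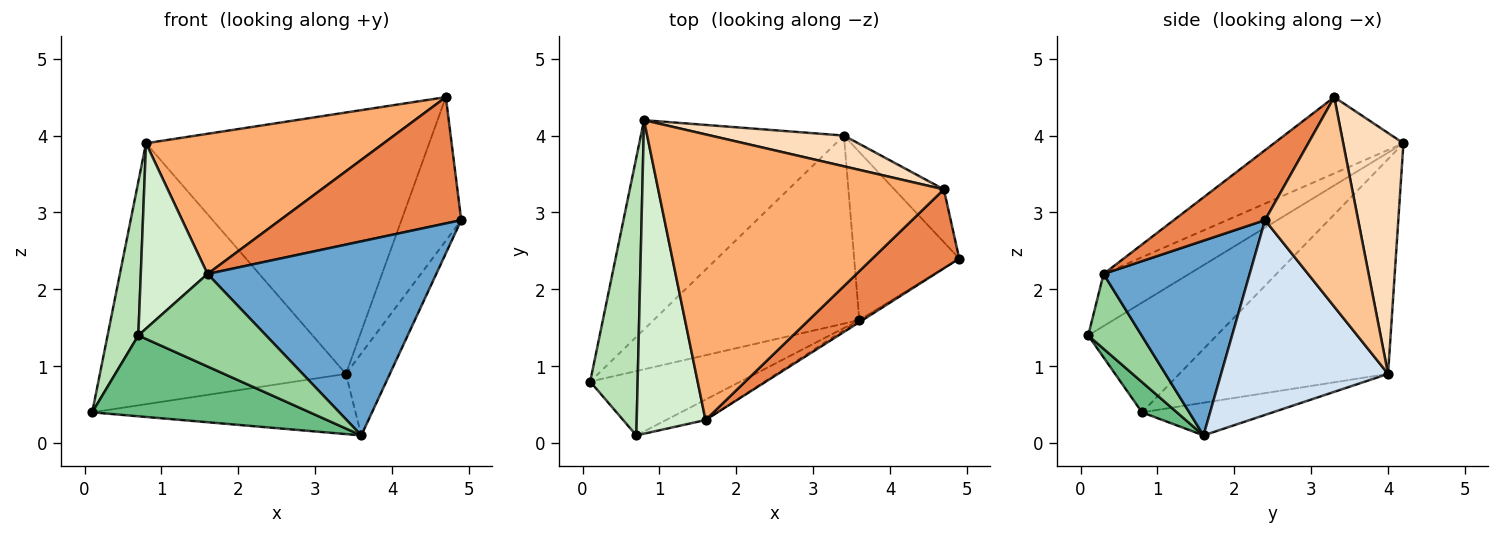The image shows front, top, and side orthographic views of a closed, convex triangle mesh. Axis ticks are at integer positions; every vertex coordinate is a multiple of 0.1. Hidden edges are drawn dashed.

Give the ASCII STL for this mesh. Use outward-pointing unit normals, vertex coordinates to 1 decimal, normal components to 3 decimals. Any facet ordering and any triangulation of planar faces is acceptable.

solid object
 facet normal 0.538 -0.843 -0.009
  outer loop
   vertex 1.6 0.3 2.2
   vertex 3.6 1.6 0.1
   vertex 4.9 2.4 2.9
  endloop
 endfacet
 facet normal -0.552 0.651 -0.522
  outer loop
   vertex 3.4 4.0 0.9
   vertex 0.1 0.8 0.4
   vertex 0.8 4.2 3.9
  endloop
 endfacet
 facet normal -0.150 0.301 -0.942
  outer loop
   vertex 3.4 4.0 0.9
   vertex 3.6 1.6 0.1
   vertex 0.1 0.8 0.4
  endloop
 endfacet
 facet normal 0.857 0.226 -0.463
  outer loop
   vertex 3.4 4.0 0.9
   vertex 4.9 2.4 2.9
   vertex 3.6 1.6 0.1
  endloop
 endfacet
 facet normal 0.393 -0.780 0.488
  outer loop
   vertex 4.7 3.3 4.5
   vertex 1.6 0.3 2.2
   vertex 4.9 2.4 2.9
  endloop
 endfacet
 facet normal -0.233 -0.428 0.873
  outer loop
   vertex 4.7 3.3 4.5
   vertex 0.8 4.2 3.9
   vertex 1.6 0.3 2.2
  endloop
 endfacet
 facet normal 0.825 0.530 -0.195
  outer loop
   vertex 4.7 3.3 4.5
   vertex 4.9 2.4 2.9
   vertex 3.4 4.0 0.9
  endloop
 endfacet
 facet normal 0.207 0.972 0.114
  outer loop
   vertex 4.7 3.3 4.5
   vertex 3.4 4.0 0.9
   vertex 0.8 4.2 3.9
  endloop
 endfacet
 facet normal 0.124 -0.776 -0.618
  outer loop
   vertex 0.7 0.1 1.4
   vertex 0.1 0.8 0.4
   vertex 3.6 1.6 0.1
  endloop
 endfacet
 facet normal 0.378 -0.904 -0.199
  outer loop
   vertex 0.7 0.1 1.4
   vertex 3.6 1.6 0.1
   vertex 1.6 0.3 2.2
  endloop
 endfacet
 facet normal -0.896 -0.215 0.388
  outer loop
   vertex 0.7 0.1 1.4
   vertex 0.8 4.2 3.9
   vertex 0.1 0.8 0.4
  endloop
 endfacet
 facet normal -0.546 -0.426 0.721
  outer loop
   vertex 0.7 0.1 1.4
   vertex 1.6 0.3 2.2
   vertex 0.8 4.2 3.9
  endloop
 endfacet
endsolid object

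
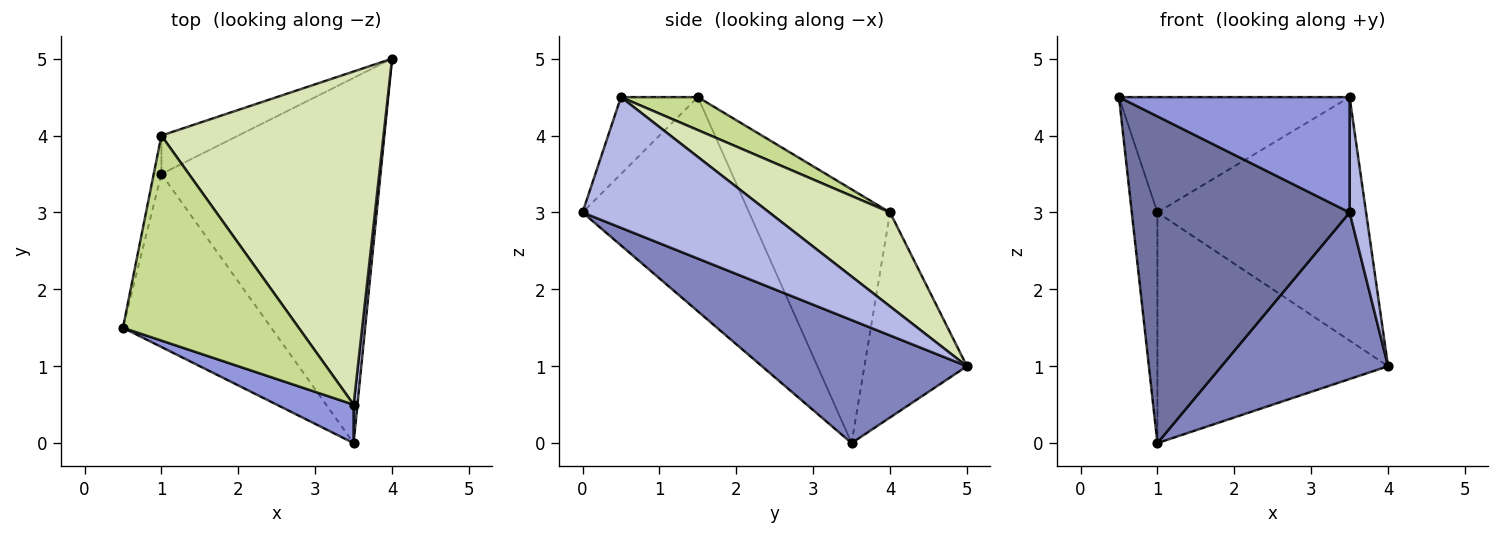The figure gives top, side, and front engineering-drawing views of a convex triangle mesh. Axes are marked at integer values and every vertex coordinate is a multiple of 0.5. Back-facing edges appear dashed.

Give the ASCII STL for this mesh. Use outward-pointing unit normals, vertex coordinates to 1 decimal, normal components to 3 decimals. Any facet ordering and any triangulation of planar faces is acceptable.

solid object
 facet normal -0.560 -0.732 -0.388
  outer loop
   vertex 1.0 3.5 0.0
   vertex 3.5 0.0 3.0
   vertex 0.5 1.5 4.5
  endloop
 endfacet
 facet normal 0.455 -0.370 -0.810
  outer loop
   vertex 1.0 3.5 0.0
   vertex 4.0 5.0 1.0
   vertex 3.5 0.0 3.0
  endloop
 endfacet
 facet normal -0.302 -0.905 0.302
  outer loop
   vertex 3.5 0.5 4.5
   vertex 0.5 1.5 4.5
   vertex 3.5 0.0 3.0
  endloop
 endfacet
 facet normal 0.996 -0.088 0.029
  outer loop
   vertex 3.5 0.5 4.5
   vertex 3.5 0.0 3.0
   vertex 4.0 5.0 1.0
  endloop
 endfacet
 facet normal -0.983 0.179 -0.030
  outer loop
   vertex 1.0 4.0 3.0
   vertex 1.0 3.5 0.0
   vertex 0.5 1.5 4.5
  endloop
 endfacet
 facet normal -0.402 0.903 -0.151
  outer loop
   vertex 1.0 4.0 3.0
   vertex 4.0 5.0 1.0
   vertex 1.0 3.5 0.0
  endloop
 endfacet
 facet normal 0.161 0.484 0.860
  outer loop
   vertex 1.0 4.0 3.0
   vertex 0.5 1.5 4.5
   vertex 3.5 0.5 4.5
  endloop
 endfacet
 facet normal 0.323 0.558 0.764
  outer loop
   vertex 1.0 4.0 3.0
   vertex 3.5 0.5 4.5
   vertex 4.0 5.0 1.0
  endloop
 endfacet
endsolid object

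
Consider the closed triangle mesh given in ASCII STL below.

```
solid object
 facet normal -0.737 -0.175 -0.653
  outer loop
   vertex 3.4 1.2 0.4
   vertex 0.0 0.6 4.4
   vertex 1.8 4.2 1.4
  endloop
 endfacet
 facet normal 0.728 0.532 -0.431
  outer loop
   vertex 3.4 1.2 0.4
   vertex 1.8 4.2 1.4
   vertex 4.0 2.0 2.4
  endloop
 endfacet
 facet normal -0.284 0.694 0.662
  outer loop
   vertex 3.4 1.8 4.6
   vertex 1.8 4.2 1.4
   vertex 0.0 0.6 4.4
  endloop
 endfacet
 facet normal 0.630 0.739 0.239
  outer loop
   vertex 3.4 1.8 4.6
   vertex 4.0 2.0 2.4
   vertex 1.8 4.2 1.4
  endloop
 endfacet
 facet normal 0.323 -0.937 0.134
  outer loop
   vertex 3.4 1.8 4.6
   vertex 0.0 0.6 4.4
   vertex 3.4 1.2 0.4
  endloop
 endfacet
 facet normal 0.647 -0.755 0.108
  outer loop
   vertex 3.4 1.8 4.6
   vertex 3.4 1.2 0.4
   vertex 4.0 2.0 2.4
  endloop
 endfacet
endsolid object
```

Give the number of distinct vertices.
5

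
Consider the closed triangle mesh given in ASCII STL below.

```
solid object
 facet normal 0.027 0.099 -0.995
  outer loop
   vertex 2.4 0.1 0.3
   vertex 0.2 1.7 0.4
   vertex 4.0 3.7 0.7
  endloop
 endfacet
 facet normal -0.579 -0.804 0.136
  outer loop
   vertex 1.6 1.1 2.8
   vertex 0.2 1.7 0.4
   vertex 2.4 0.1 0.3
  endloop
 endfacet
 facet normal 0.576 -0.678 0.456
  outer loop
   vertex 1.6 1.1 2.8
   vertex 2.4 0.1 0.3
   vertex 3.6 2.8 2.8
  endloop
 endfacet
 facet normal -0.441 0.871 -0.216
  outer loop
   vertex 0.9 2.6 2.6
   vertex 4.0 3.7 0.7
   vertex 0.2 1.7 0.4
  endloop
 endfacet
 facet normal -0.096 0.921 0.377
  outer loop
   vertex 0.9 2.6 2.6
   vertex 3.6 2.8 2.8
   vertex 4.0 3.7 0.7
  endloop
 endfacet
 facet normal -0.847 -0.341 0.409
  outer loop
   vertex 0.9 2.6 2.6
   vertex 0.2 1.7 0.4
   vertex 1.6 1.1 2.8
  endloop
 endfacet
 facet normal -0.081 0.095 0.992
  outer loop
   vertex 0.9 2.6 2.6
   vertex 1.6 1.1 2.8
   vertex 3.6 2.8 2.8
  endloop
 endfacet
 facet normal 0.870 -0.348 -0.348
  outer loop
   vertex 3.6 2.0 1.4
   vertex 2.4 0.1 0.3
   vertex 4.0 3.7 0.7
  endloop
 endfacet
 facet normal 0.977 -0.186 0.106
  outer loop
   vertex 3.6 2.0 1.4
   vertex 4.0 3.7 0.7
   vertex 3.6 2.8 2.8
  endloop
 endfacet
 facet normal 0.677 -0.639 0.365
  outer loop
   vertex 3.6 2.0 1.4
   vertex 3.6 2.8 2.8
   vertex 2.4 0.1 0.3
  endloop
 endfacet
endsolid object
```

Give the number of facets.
10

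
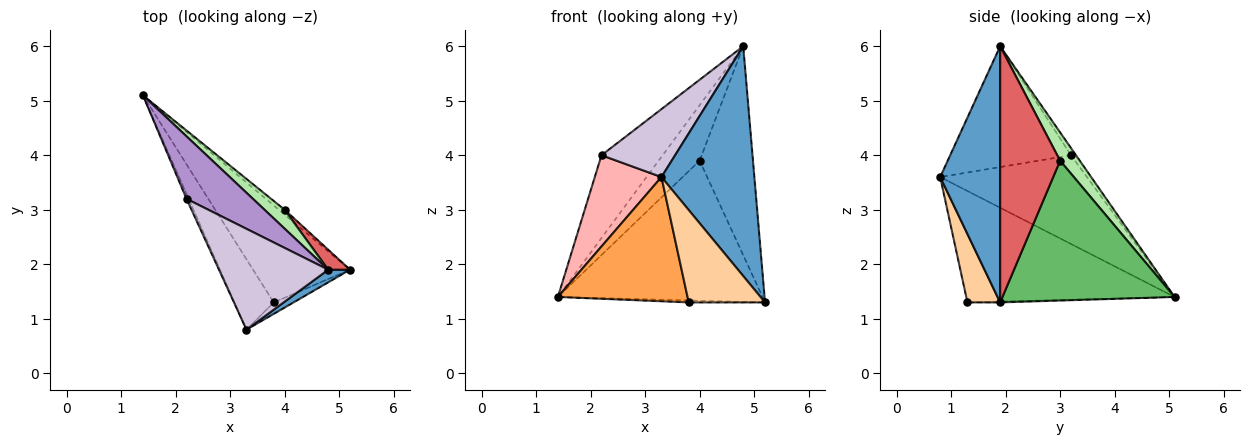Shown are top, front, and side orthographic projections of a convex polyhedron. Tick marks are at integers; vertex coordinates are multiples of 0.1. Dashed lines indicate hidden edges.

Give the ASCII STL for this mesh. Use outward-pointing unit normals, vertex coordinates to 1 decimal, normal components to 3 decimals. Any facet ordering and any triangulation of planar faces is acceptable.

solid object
 facet normal 0.542 -0.839 0.046
  outer loop
   vertex 4.8 1.9 6.0
   vertex 3.3 0.8 3.6
   vertex 5.2 1.9 1.3
  endloop
 endfacet
 facet normal -0.009 0.021 -1.000
  outer loop
   vertex 3.8 1.3 1.3
   vertex 1.4 5.1 1.4
   vertex 5.2 1.9 1.3
  endloop
 endfacet
 facet normal -0.813 -0.506 -0.287
  outer loop
   vertex 3.8 1.3 1.3
   vertex 3.3 0.8 3.6
   vertex 1.4 5.1 1.4
  endloop
 endfacet
 facet normal 0.391 -0.913 -0.113
  outer loop
   vertex 3.8 1.3 1.3
   vertex 5.2 1.9 1.3
   vertex 3.3 0.8 3.6
  endloop
 endfacet
 facet normal 0.643 0.765 -0.027
  outer loop
   vertex 4.0 3.0 3.9
   vertex 5.2 1.9 1.3
   vertex 1.4 5.1 1.4
  endloop
 endfacet
 facet normal 0.413 0.862 0.294
  outer loop
   vertex 4.0 3.0 3.9
   vertex 1.4 5.1 1.4
   vertex 4.8 1.9 6.0
  endloop
 endfacet
 facet normal 0.746 0.663 0.063
  outer loop
   vertex 4.0 3.0 3.9
   vertex 4.8 1.9 6.0
   vertex 5.2 1.9 1.3
  endloop
 endfacet
 facet normal -0.910 -0.414 -0.022
  outer loop
   vertex 2.2 3.2 4.0
   vertex 1.4 5.1 1.4
   vertex 3.3 0.8 3.6
  endloop
 endfacet
 facet normal -0.065 0.796 0.602
  outer loop
   vertex 2.2 3.2 4.0
   vertex 4.8 1.9 6.0
   vertex 1.4 5.1 1.4
  endloop
 endfacet
 facet normal -0.676 -0.412 0.611
  outer loop
   vertex 2.2 3.2 4.0
   vertex 3.3 0.8 3.6
   vertex 4.8 1.9 6.0
  endloop
 endfacet
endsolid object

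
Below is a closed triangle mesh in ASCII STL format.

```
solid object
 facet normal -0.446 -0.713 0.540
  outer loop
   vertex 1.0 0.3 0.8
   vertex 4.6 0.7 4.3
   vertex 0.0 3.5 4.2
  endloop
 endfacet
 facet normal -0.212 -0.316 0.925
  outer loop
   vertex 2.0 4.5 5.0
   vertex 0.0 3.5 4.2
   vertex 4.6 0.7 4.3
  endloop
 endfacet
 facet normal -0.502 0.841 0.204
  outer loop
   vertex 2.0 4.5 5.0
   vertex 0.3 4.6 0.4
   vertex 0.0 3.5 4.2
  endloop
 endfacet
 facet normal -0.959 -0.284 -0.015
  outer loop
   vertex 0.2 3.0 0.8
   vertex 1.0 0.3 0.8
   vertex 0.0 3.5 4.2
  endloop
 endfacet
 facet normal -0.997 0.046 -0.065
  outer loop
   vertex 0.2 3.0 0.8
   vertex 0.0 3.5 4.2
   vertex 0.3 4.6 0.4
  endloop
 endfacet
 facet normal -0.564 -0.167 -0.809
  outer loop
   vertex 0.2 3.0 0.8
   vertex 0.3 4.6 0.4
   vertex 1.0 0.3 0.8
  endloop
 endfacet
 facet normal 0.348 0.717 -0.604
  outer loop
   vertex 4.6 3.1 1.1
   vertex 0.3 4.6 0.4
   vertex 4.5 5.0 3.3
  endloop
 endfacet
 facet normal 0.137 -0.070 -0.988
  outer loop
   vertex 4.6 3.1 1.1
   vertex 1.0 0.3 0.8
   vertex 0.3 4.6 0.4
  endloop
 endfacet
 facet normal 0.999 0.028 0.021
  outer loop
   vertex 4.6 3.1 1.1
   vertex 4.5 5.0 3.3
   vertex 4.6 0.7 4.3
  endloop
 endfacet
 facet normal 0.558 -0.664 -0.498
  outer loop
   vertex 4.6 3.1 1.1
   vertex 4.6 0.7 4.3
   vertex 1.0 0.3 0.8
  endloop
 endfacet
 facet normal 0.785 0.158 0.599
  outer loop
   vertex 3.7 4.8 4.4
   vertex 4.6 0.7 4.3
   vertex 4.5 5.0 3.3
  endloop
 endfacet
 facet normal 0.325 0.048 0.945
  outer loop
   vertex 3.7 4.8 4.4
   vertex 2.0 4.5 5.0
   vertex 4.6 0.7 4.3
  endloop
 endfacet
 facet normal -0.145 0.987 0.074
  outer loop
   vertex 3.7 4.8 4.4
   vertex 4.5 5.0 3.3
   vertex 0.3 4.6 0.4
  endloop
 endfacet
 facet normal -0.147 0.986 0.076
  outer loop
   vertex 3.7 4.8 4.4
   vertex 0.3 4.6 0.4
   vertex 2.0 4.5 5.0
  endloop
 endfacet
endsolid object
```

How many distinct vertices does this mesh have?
9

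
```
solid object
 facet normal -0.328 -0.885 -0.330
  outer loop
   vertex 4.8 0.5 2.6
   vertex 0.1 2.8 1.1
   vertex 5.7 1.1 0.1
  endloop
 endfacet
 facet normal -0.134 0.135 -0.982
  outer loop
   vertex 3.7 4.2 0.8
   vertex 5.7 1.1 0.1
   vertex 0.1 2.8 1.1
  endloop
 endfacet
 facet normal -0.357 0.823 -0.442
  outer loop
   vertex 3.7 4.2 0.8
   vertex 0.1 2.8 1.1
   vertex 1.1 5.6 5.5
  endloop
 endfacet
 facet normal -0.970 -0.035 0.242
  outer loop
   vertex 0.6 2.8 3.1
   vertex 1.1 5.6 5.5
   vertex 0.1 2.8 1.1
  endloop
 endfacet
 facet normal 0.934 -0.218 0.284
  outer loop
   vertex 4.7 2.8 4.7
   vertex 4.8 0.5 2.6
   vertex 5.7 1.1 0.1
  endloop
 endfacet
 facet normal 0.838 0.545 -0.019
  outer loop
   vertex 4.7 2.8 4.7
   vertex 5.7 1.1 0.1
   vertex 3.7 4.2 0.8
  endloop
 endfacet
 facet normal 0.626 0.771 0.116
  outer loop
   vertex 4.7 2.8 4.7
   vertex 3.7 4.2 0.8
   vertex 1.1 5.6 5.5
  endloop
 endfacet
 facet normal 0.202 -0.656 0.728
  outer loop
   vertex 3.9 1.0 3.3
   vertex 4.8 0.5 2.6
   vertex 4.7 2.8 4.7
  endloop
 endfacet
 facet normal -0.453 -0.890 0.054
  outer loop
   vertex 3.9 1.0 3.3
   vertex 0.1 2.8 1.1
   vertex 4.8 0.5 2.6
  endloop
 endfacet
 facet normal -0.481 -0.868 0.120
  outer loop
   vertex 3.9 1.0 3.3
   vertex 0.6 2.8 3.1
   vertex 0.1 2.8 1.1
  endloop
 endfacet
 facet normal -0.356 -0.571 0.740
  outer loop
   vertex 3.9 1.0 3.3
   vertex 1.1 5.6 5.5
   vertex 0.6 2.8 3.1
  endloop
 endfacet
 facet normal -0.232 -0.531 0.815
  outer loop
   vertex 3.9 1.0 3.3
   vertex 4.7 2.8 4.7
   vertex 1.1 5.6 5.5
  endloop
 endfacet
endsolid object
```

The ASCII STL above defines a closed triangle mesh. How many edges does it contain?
18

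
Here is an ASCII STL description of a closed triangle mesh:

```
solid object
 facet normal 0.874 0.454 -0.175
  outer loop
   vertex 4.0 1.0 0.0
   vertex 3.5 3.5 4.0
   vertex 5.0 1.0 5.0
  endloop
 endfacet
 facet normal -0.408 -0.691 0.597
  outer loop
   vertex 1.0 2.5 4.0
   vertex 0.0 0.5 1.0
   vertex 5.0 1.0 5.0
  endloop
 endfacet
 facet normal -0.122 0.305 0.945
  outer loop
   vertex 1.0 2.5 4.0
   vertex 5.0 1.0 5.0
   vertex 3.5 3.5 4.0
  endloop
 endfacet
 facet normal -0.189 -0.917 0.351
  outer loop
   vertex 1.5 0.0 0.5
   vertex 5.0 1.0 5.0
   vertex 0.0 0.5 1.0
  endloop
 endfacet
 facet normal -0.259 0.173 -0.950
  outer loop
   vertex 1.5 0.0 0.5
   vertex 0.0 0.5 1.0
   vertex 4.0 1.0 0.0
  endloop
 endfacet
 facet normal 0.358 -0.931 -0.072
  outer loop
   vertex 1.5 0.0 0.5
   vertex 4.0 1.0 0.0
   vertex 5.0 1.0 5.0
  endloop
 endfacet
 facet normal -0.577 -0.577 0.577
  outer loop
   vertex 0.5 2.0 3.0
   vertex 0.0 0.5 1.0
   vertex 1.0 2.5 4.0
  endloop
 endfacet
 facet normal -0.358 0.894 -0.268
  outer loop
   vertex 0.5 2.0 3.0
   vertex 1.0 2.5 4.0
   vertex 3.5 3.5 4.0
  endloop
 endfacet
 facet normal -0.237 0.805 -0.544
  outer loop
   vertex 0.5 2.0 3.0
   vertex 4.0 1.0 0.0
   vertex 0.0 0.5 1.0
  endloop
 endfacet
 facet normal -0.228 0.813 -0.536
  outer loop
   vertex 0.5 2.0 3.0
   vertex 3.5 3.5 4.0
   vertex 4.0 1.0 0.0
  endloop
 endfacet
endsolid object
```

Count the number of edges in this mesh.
15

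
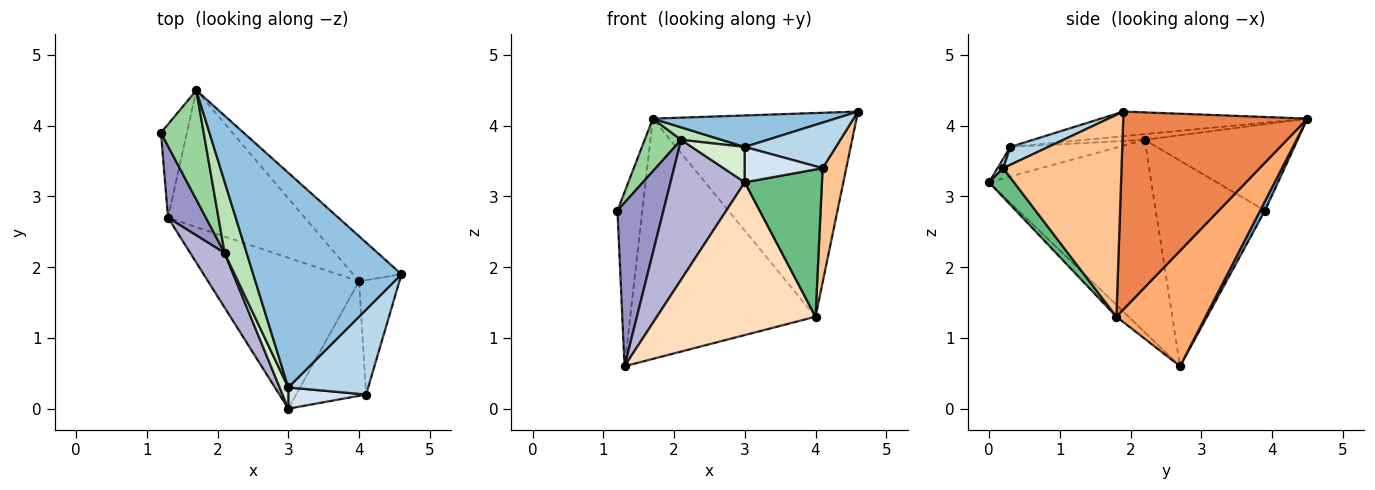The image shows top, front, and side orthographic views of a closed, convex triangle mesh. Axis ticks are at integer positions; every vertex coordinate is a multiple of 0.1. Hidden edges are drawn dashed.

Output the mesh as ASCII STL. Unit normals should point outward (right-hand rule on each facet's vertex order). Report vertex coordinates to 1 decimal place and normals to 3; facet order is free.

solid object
 facet normal 0.169 0.868 -0.466
  outer loop
   vertex 1.7 4.5 4.1
   vertex 1.3 2.7 0.6
   vertex 1.2 3.9 2.8
  endloop
 endfacet
 facet normal -0.162 -0.143 0.976
  outer loop
   vertex 3.0 0.3 3.7
   vertex 4.6 1.9 4.2
   vertex 1.7 4.5 4.1
  endloop
 endfacet
 facet normal 0.194 -0.464 0.865
  outer loop
   vertex 3.0 0.3 3.7
   vertex 4.1 0.2 3.4
   vertex 4.6 1.9 4.2
  endloop
 endfacet
 facet normal 0.062 -0.856 0.513
  outer loop
   vertex 3.0 0.3 3.7
   vertex 3.0 0.0 3.2
   vertex 4.1 0.2 3.4
  endloop
 endfacet
 facet normal 0.662 0.732 -0.162
  outer loop
   vertex 4.0 1.8 1.3
   vertex 1.7 4.5 4.1
   vertex 4.6 1.9 4.2
  endloop
 endfacet
 facet normal 0.386 0.802 -0.456
  outer loop
   vertex 4.0 1.8 1.3
   vertex 1.3 2.7 0.6
   vertex 1.7 4.5 4.1
  endloop
 endfacet
 facet normal 0.962 -0.192 -0.192
  outer loop
   vertex 4.0 1.8 1.3
   vertex 4.6 1.9 4.2
   vertex 4.1 0.2 3.4
  endloop
 endfacet
 facet normal -0.055 -0.710 -0.702
  outer loop
   vertex 4.0 1.8 1.3
   vertex 3.0 0.0 3.2
   vertex 1.3 2.7 0.6
  endloop
 endfacet
 facet normal 0.247 -0.765 -0.595
  outer loop
   vertex 4.0 1.8 1.3
   vertex 4.1 0.2 3.4
   vertex 3.0 0.0 3.2
  endloop
 endfacet
 facet normal -0.877 -0.209 0.434
  outer loop
   vertex 2.1 2.2 3.8
   vertex 1.7 4.5 4.1
   vertex 1.2 3.9 2.8
  endloop
 endfacet
 facet normal -0.248 -0.168 0.954
  outer loop
   vertex 2.1 2.2 3.8
   vertex 3.0 0.3 3.7
   vertex 1.7 4.5 4.1
  endloop
 endfacet
 facet normal -0.869 -0.425 0.255
  outer loop
   vertex 2.1 2.2 3.8
   vertex 3.0 0.0 3.2
   vertex 3.0 0.3 3.7
  endloop
 endfacet
 facet normal -0.909 -0.383 0.167
  outer loop
   vertex 2.1 2.2 3.8
   vertex 1.2 3.9 2.8
   vertex 1.3 2.7 0.6
  endloop
 endfacet
 facet normal -0.898 -0.411 0.160
  outer loop
   vertex 2.1 2.2 3.8
   vertex 1.3 2.7 0.6
   vertex 3.0 0.0 3.2
  endloop
 endfacet
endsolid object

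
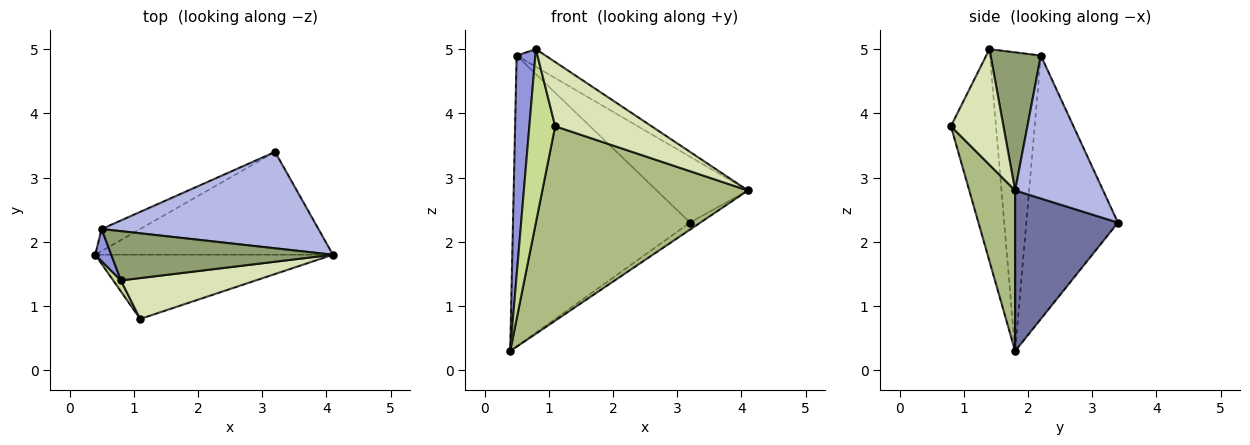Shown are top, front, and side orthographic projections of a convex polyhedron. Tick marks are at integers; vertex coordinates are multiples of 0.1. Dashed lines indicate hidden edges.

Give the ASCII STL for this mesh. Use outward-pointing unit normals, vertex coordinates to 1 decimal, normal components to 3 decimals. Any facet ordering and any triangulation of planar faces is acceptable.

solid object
 facet normal 0.559 0.056 -0.827
  outer loop
   vertex 3.2 3.4 2.3
   vertex 4.1 1.8 2.8
   vertex 0.4 1.8 0.3
  endloop
 endfacet
 facet normal -0.458 0.886 -0.067
  outer loop
   vertex 0.5 2.2 4.9
   vertex 3.2 3.4 2.3
   vertex 0.4 1.8 0.3
  endloop
 endfacet
 facet normal -0.937 -0.345 0.050
  outer loop
   vertex 0.5 2.2 4.9
   vertex 0.4 1.8 0.3
   vertex 0.8 1.4 5.0
  endloop
 endfacet
 facet normal 0.478 0.496 0.725
  outer loop
   vertex 0.5 2.2 4.9
   vertex 4.1 1.8 2.8
   vertex 3.2 3.4 2.3
  endloop
 endfacet
 facet normal 0.506 0.291 0.812
  outer loop
   vertex 0.5 2.2 4.9
   vertex 0.8 1.4 5.0
   vertex 4.1 1.8 2.8
  endloop
 endfacet
 facet normal 0.207 -0.929 -0.307
  outer loop
   vertex 1.1 0.8 3.8
   vertex 0.4 1.8 0.3
   vertex 4.1 1.8 2.8
  endloop
 endfacet
 facet normal -0.867 -0.497 0.032
  outer loop
   vertex 1.1 0.8 3.8
   vertex 0.8 1.4 5.0
   vertex 0.4 1.8 0.3
  endloop
 endfacet
 facet normal 0.418 -0.766 0.488
  outer loop
   vertex 1.1 0.8 3.8
   vertex 4.1 1.8 2.8
   vertex 0.8 1.4 5.0
  endloop
 endfacet
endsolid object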